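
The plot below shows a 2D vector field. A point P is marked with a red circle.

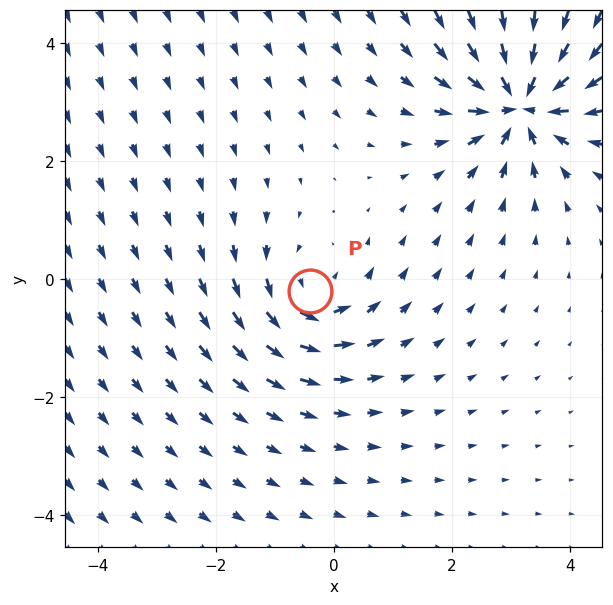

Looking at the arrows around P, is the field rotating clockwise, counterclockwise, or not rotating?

counterclockwise

Near P at (-0.4, -0.2) the arrows circulate counterclockwise. The curl (z-component) there is about +4; positive curl means counterclockwise rotation.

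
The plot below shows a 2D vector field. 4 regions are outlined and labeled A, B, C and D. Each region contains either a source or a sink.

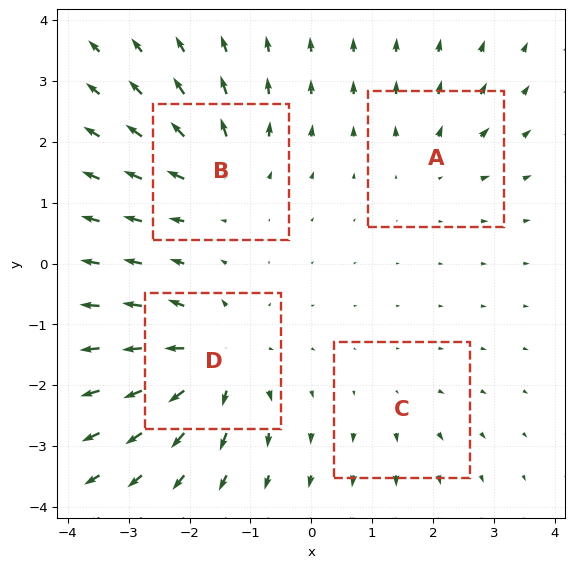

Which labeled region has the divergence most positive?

Divergence at each region's feature centre — A: about +3, B: about +6, C: about +2, D: about +7. Region D is most positive.

D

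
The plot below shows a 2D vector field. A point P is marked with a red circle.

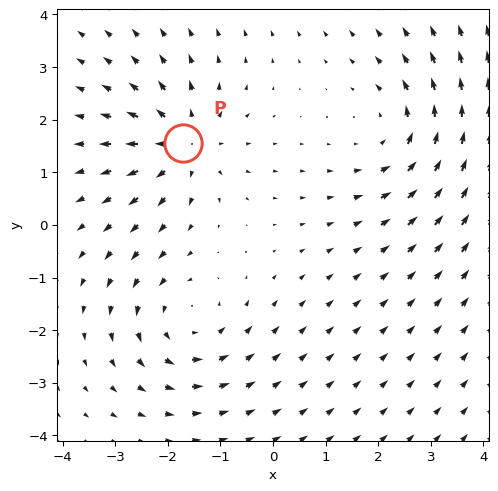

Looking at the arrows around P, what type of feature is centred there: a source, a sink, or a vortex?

At P (-1.7, 1.5) the arrows spread outward. Divergence about +5, curl ≈0 — positive divergence with near-zero curl is a source.

source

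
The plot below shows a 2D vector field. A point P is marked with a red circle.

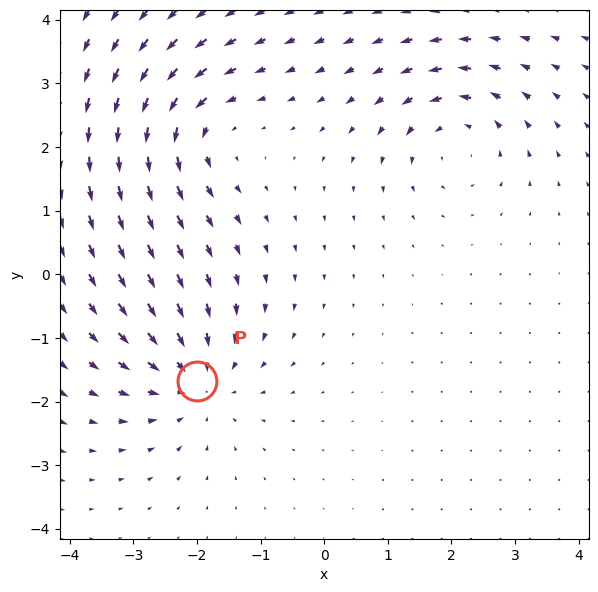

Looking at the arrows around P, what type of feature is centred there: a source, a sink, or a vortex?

sink

At P (-2.0, -1.7) the arrows converge inward. Divergence about -5, curl ≈0 — negative divergence with near-zero curl is a sink.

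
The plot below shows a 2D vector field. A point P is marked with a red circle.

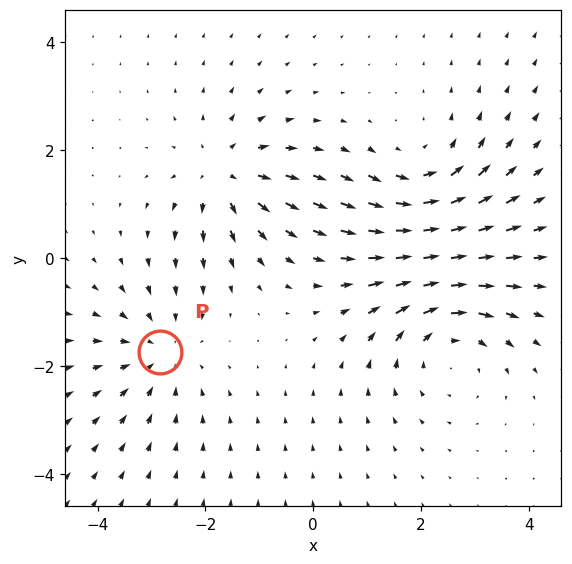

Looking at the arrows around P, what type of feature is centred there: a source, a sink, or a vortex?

At P (-2.8, -1.7) the arrows converge inward. Divergence about -3, curl ≈0 — negative divergence with near-zero curl is a sink.

sink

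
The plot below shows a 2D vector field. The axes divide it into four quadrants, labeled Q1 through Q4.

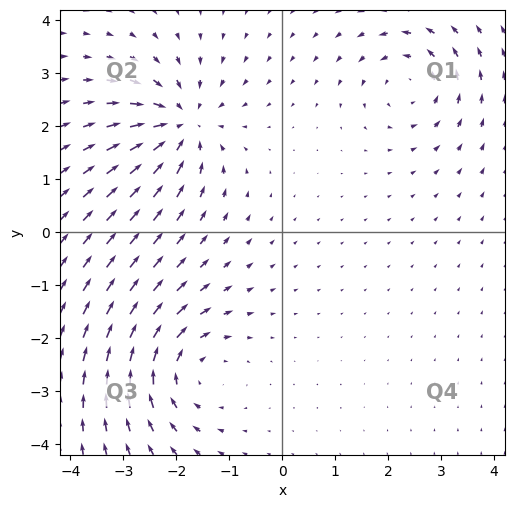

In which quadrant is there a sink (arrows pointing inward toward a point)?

The sink sits at approximately (-1.9, 2.0), which lies in quadrant Q2. The divergence there is about -6, negative as expected for a sink.

Q2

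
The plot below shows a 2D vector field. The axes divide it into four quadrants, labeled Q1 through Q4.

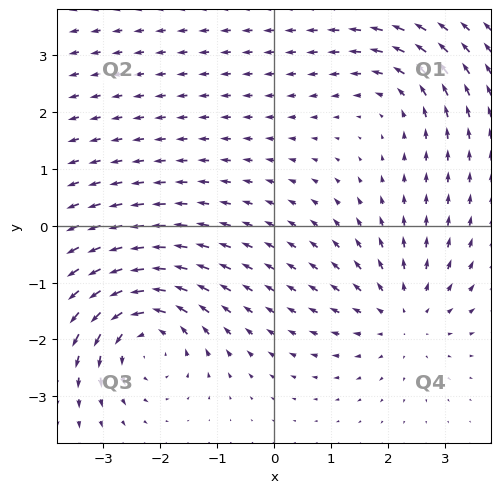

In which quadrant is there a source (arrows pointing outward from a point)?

Q4

The source sits at approximately (2.3, -1.6), which lies in quadrant Q4. The divergence there is about +3, positive as expected for a source.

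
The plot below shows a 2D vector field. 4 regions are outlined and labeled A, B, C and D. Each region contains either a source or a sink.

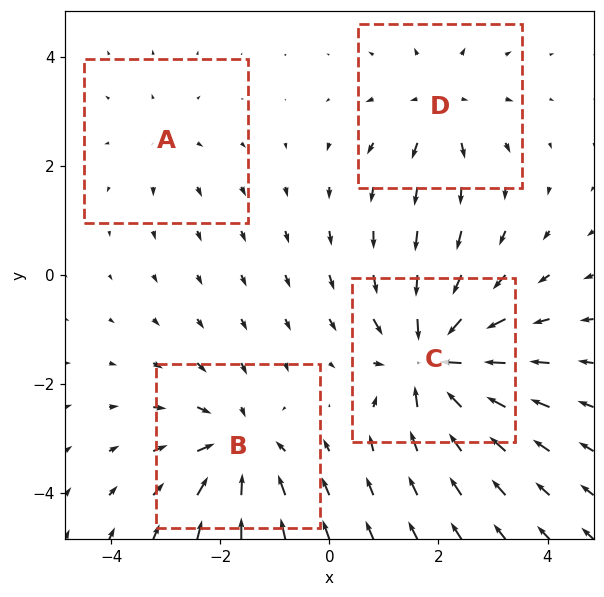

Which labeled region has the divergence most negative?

C

Divergence at each region's feature centre — A: about +2, B: about -5, C: about -8, D: about +4. Region C is most negative.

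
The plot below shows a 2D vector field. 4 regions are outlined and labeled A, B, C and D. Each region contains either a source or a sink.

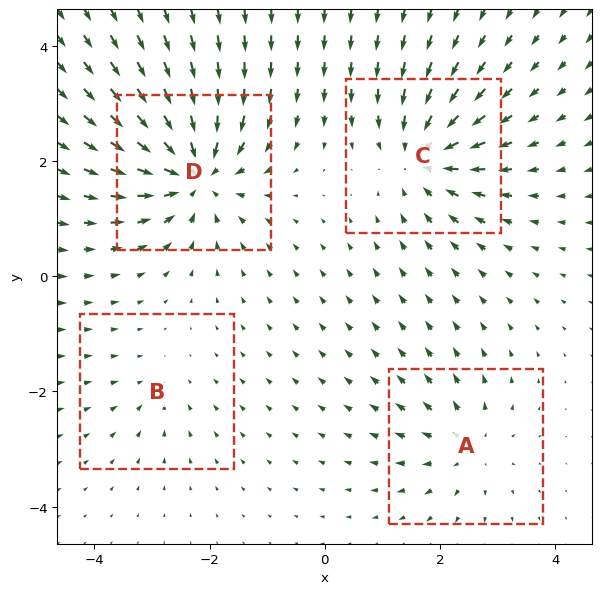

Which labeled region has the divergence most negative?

D

Divergence at each region's feature centre — A: about +4, B: about -2, C: about -6, D: about -8. Region D is most negative.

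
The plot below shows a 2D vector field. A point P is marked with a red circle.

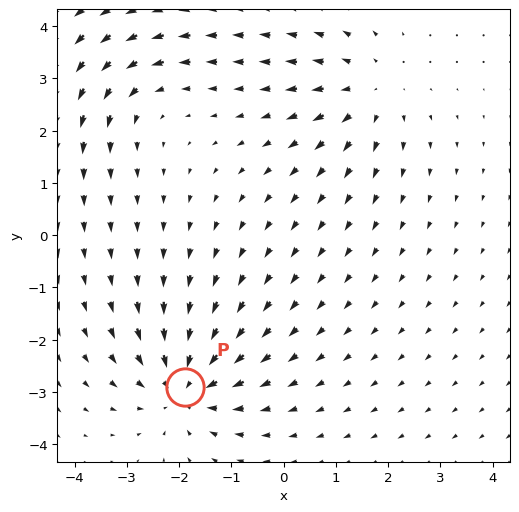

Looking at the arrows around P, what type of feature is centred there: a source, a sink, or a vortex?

sink

At P (-1.9, -2.9) the arrows converge inward. Divergence about -5, curl ≈0 — negative divergence with near-zero curl is a sink.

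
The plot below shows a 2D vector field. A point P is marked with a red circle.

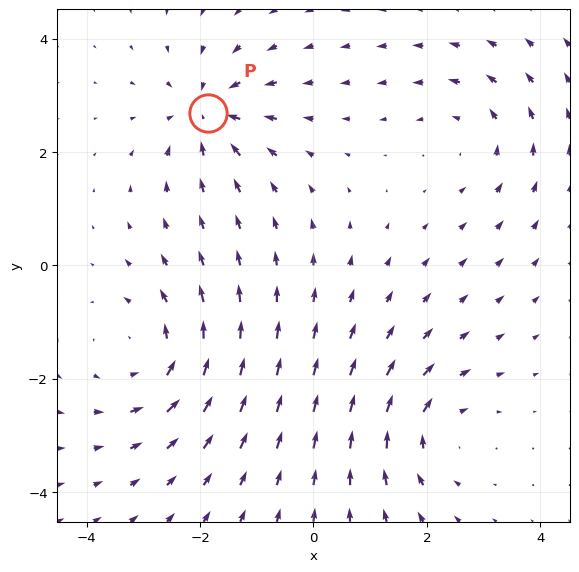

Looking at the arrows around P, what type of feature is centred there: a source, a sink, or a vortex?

At P (-1.9, 2.7) the arrows converge inward. Divergence about -5, curl ≈0 — negative divergence with near-zero curl is a sink.

sink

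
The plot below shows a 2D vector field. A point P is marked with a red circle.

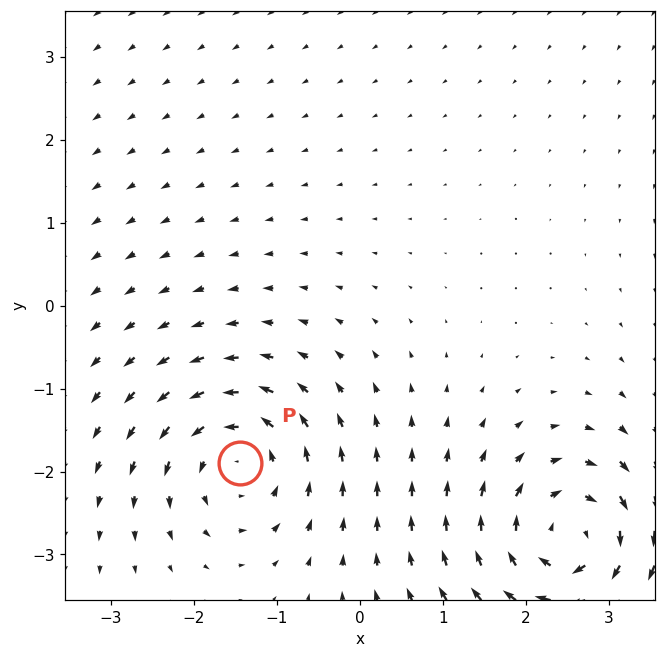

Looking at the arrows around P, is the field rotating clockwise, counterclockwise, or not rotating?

counterclockwise

Near P at (-1.4, -1.9) the arrows circulate counterclockwise. The curl (z-component) there is about +5; positive curl means counterclockwise rotation.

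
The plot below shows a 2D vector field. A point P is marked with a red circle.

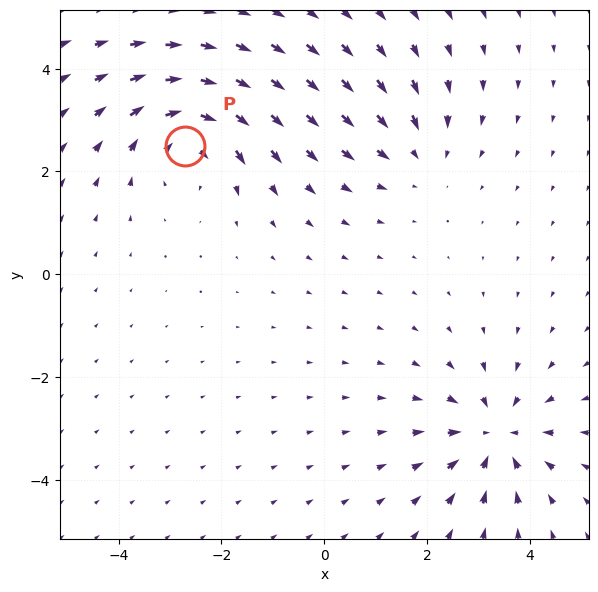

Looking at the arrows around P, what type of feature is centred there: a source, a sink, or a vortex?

vortex

At P (-2.7, 2.5) the arrows circulate clockwise. Divergence ≈0, curl about -5 — near-zero divergence with nonzero curl is a vortex.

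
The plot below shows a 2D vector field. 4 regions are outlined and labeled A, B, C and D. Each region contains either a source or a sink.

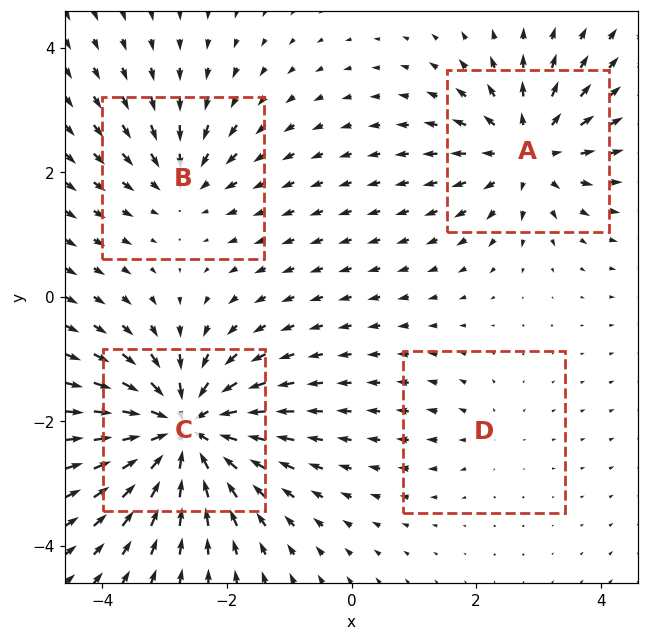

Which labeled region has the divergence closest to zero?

D

Divergence at each region's feature centre — A: about +6, B: about -4, C: about -8, D: about +2. Region D is closest to zero.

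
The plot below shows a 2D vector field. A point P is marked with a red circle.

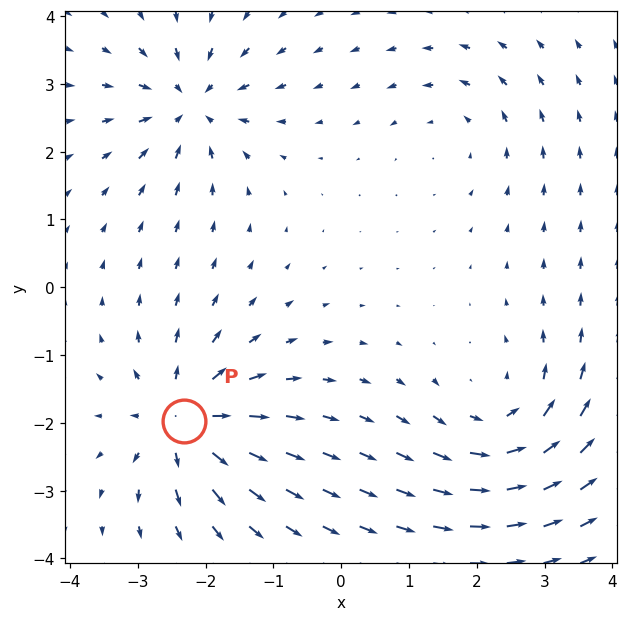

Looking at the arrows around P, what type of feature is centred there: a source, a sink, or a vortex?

At P (-2.3, -2.0) the arrows spread outward. Divergence about +6, curl ≈0 — positive divergence with near-zero curl is a source.

source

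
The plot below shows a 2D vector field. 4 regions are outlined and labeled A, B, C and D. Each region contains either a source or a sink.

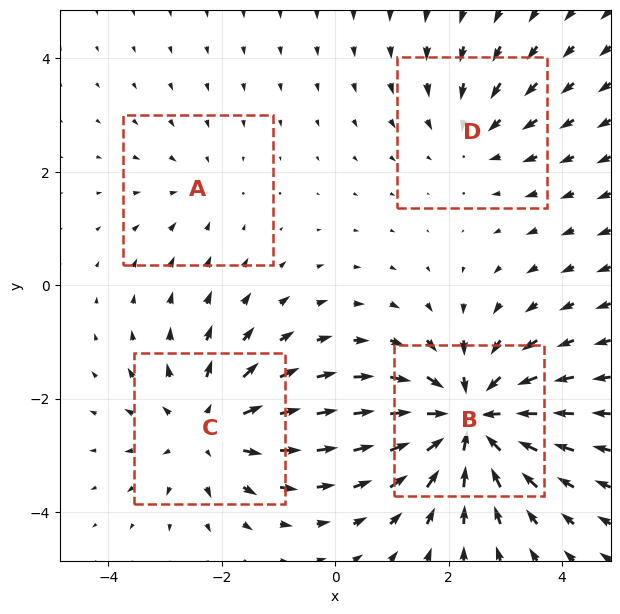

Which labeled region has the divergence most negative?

Divergence at each region's feature centre — A: about -2, B: about -6, C: about +4, D: about -3. Region B is most negative.

B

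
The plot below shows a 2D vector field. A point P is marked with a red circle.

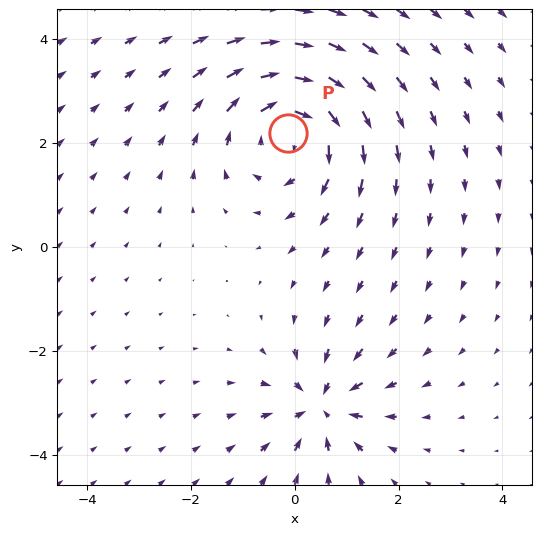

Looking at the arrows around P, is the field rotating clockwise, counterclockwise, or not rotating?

Near P at (-0.1, 2.2) the arrows circulate clockwise. The curl (z-component) there is about -4; negative curl means clockwise rotation.

clockwise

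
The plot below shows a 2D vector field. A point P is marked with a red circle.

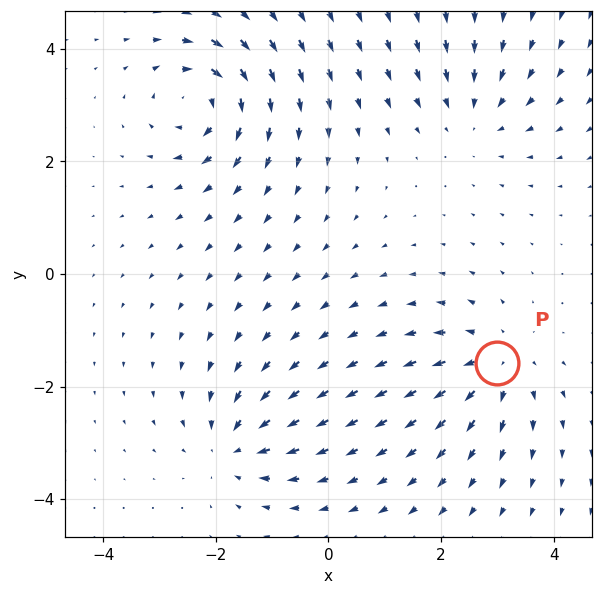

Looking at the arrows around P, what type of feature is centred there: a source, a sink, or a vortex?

At P (3.0, -1.6) the arrows spread outward. Divergence about +5, curl ≈0 — positive divergence with near-zero curl is a source.

source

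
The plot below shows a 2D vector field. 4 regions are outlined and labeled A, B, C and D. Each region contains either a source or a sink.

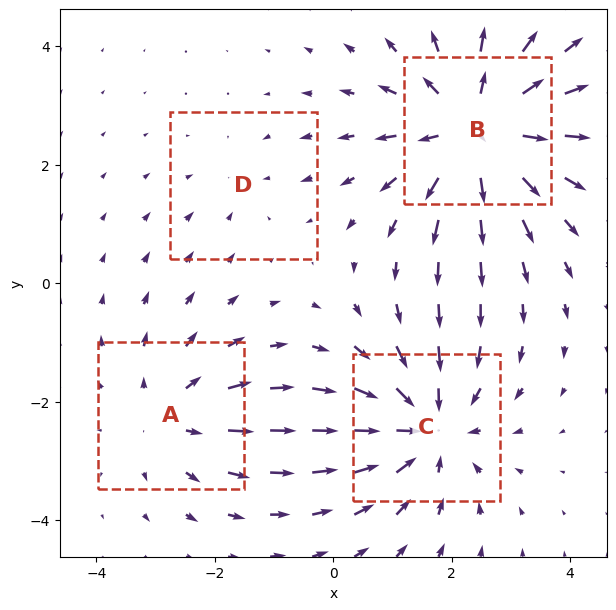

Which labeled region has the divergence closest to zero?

Divergence at each region's feature centre — A: about +3, B: about +6, C: about -5, D: about -2. Region D is closest to zero.

D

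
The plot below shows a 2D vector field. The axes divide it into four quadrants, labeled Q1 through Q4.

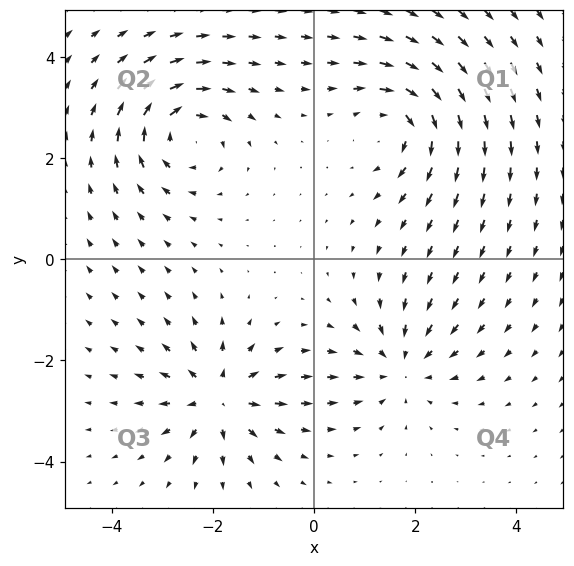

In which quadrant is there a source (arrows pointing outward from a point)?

Q3

The source sits at approximately (-1.9, -2.7), which lies in quadrant Q3. The divergence there is about +5, positive as expected for a source.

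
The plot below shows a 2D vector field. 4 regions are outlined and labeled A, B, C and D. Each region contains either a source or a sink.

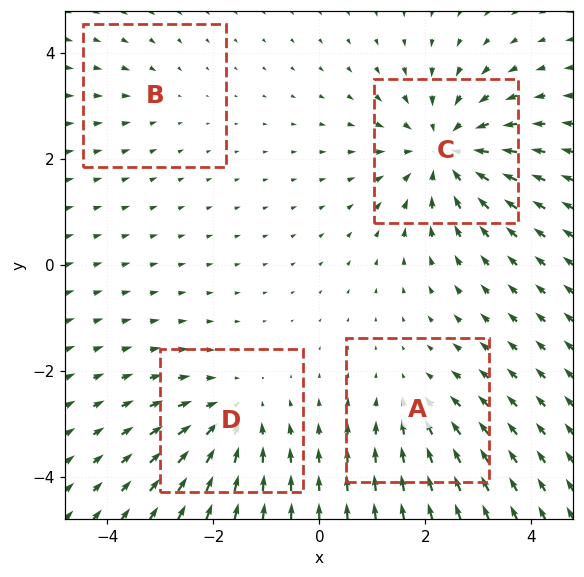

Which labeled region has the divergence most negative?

Divergence at each region's feature centre — A: about -3, B: about -2, C: about -6, D: about -4. Region C is most negative.

C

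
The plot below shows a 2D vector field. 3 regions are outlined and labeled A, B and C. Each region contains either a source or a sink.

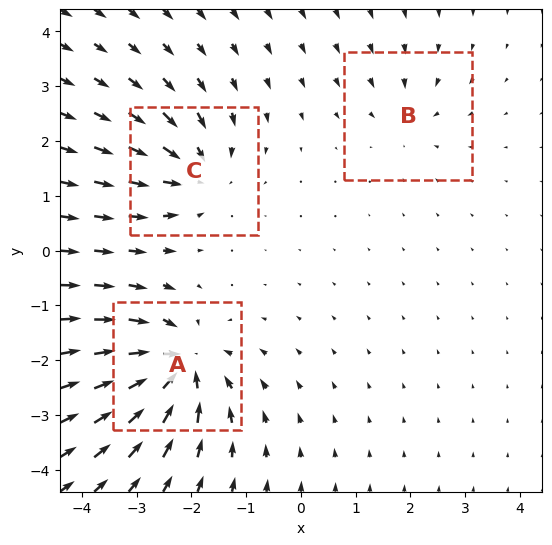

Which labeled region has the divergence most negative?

A

Divergence at each region's feature centre — A: about -6, B: about -2, C: about -4. Region A is most negative.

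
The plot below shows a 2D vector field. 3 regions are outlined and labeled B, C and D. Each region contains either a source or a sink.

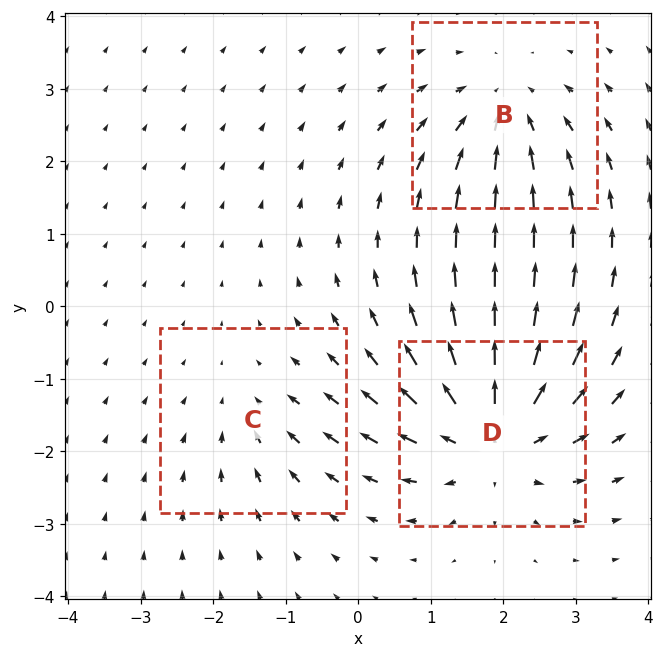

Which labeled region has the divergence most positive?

D

Divergence at each region's feature centre — B: about -3, C: about -2, D: about +5. Region D is most positive.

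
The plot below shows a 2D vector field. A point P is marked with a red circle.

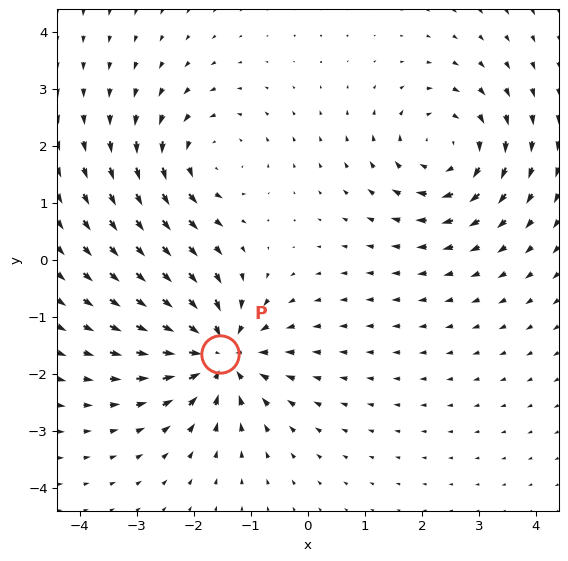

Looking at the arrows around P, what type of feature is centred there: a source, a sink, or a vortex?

sink

At P (-1.5, -1.6) the arrows converge inward. Divergence about -5, curl ≈0 — negative divergence with near-zero curl is a sink.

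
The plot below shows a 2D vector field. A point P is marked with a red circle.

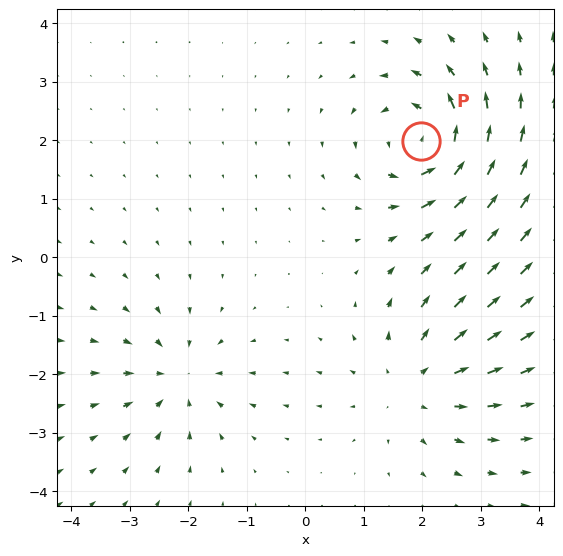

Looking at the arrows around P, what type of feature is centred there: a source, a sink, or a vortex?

vortex

At P (2.0, 2.0) the arrows circulate counterclockwise. Divergence ≈0, curl about +6 — near-zero divergence with nonzero curl is a vortex.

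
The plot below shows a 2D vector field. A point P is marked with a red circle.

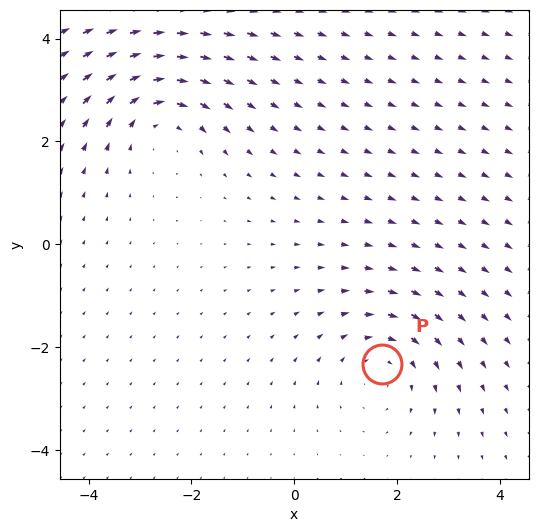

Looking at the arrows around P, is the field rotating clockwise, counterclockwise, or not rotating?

Near P at (1.7, -2.3) the arrows circulate clockwise. The curl (z-component) there is about -2; negative curl means clockwise rotation.

clockwise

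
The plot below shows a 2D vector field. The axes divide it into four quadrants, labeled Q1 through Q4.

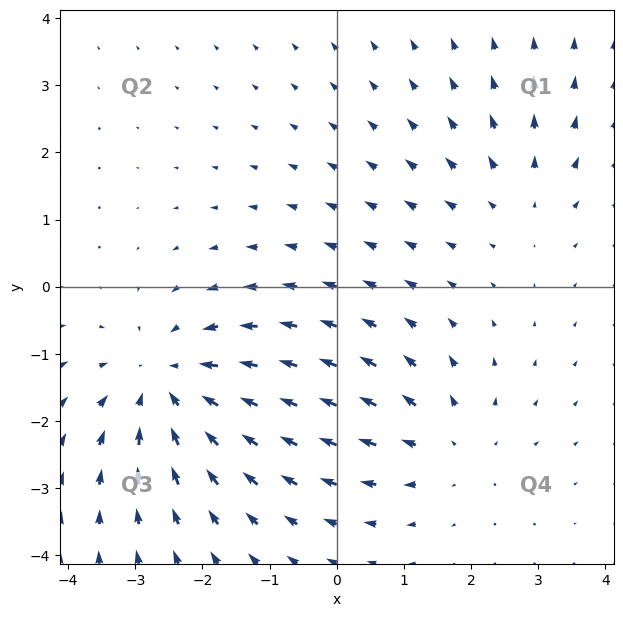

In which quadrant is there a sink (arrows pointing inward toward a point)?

The sink sits at approximately (-2.5, -1.4), which lies in quadrant Q3. The divergence there is about -4, negative as expected for a sink.

Q3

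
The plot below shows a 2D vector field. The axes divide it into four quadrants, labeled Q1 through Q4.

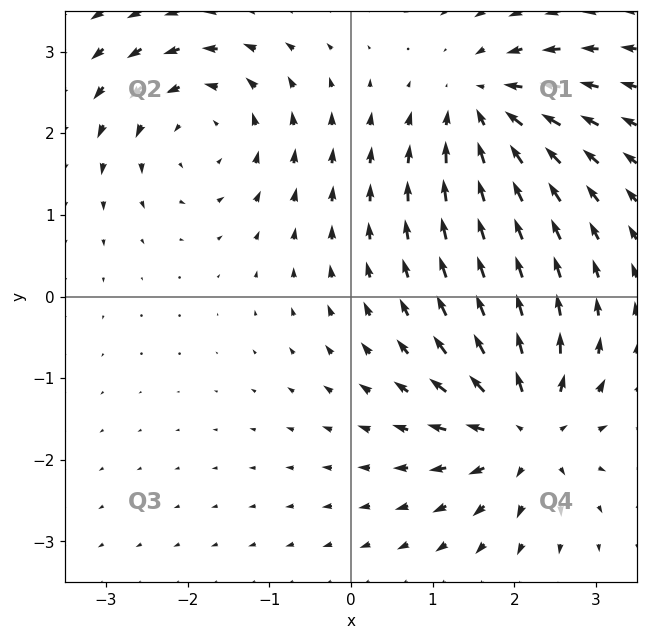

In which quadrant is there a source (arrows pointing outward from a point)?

Q4

The source sits at approximately (2.1, -1.6), which lies in quadrant Q4. The divergence there is about +5, positive as expected for a source.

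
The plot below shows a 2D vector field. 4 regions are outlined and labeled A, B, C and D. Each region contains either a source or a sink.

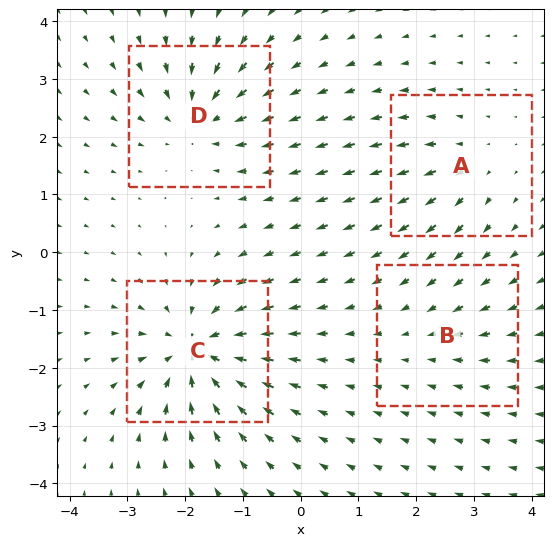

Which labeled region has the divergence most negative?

Divergence at each region's feature centre — A: about +4, B: about -2, C: about -8, D: about -6. Region C is most negative.

C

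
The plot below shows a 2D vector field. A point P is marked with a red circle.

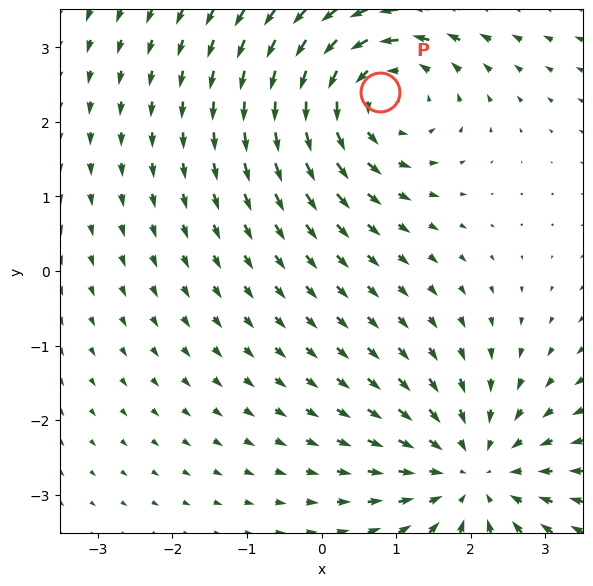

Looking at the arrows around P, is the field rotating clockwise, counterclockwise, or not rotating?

counterclockwise

Near P at (0.8, 2.4) the arrows circulate counterclockwise. The curl (z-component) there is about +4; positive curl means counterclockwise rotation.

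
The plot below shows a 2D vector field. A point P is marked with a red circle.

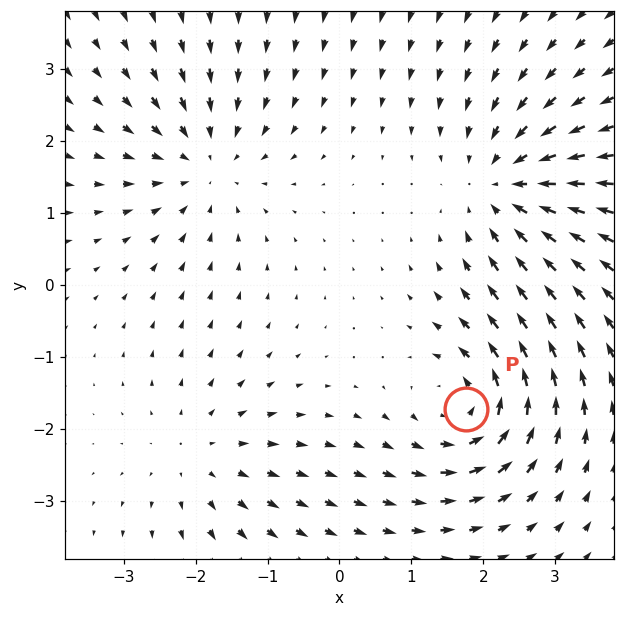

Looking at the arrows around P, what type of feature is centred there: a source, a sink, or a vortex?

At P (1.8, -1.7) the arrows circulate counterclockwise. Divergence ≈0, curl about +6 — near-zero divergence with nonzero curl is a vortex.

vortex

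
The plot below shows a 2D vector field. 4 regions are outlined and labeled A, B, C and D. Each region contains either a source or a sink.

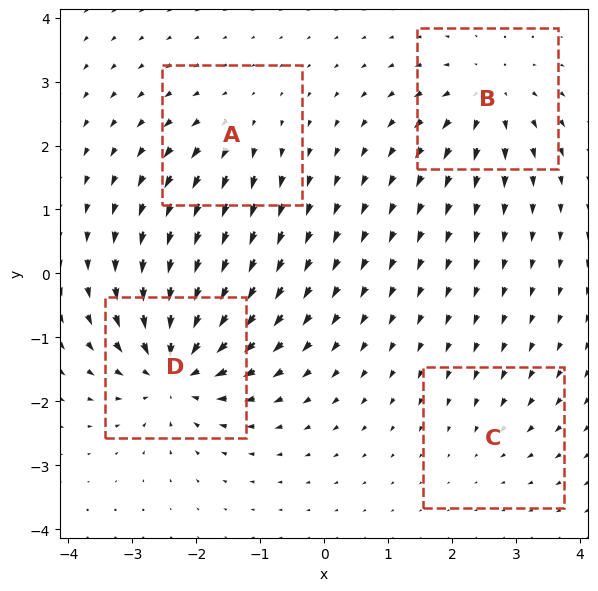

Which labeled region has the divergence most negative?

Divergence at each region's feature centre — A: about +4, B: about +6, C: about -2, D: about -9. Region D is most negative.

D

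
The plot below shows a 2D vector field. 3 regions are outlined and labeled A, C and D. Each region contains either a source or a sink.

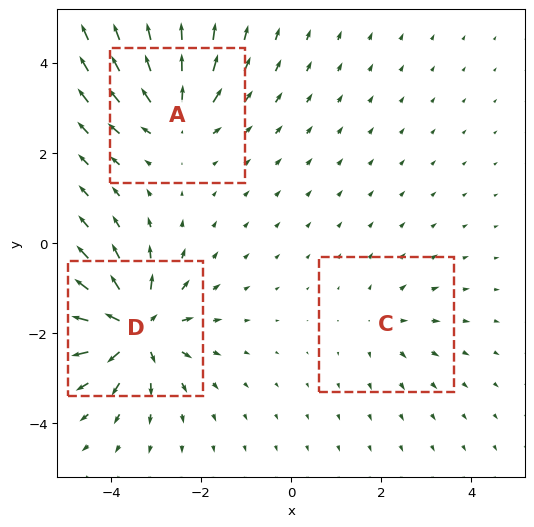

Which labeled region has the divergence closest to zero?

C

Divergence at each region's feature centre — A: about +4, C: about +2, D: about +6. Region C is closest to zero.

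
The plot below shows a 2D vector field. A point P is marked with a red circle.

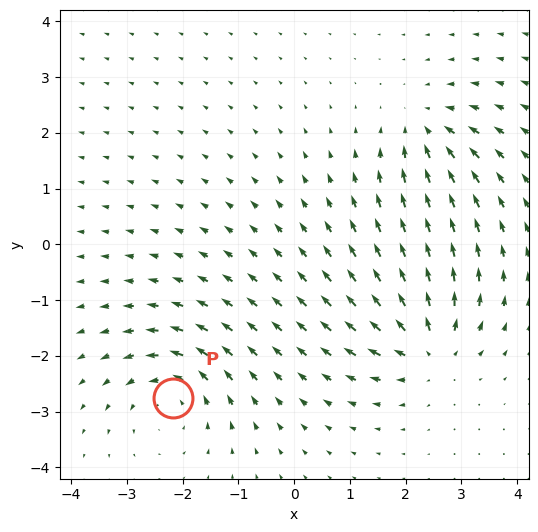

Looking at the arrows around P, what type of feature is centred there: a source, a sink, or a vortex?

At P (-2.2, -2.7) the arrows circulate counterclockwise. Divergence ≈0, curl about +5 — near-zero divergence with nonzero curl is a vortex.

vortex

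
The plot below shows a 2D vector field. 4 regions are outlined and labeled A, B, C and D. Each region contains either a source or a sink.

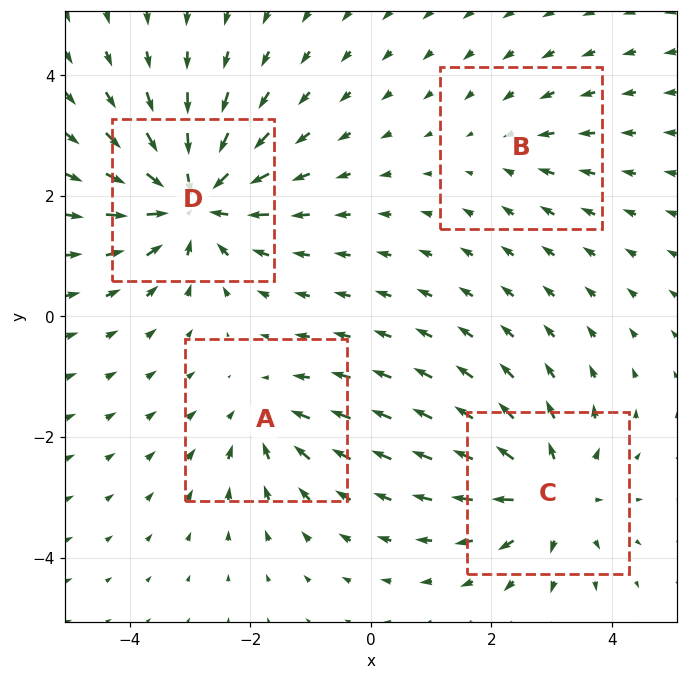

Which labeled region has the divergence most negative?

Divergence at each region's feature centre — A: about -4, B: about -2, C: about +5, D: about -7. Region D is most negative.

D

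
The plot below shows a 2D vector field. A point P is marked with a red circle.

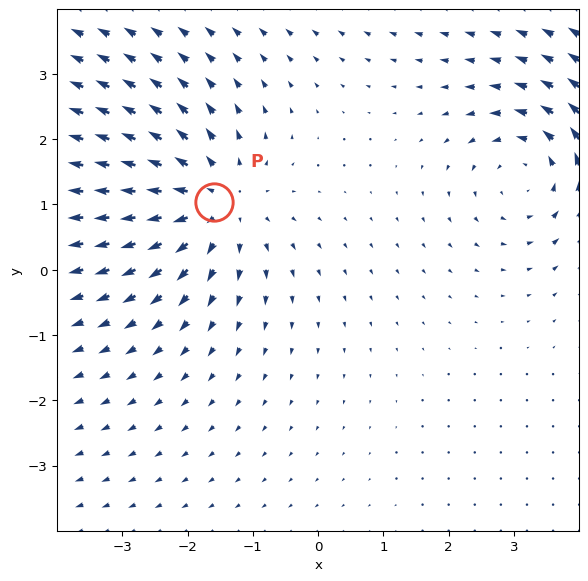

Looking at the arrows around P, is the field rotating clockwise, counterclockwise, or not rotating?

not rotating

Near P at (-1.6, 1.0) the arrows show no circulation. The curl there is ≈0.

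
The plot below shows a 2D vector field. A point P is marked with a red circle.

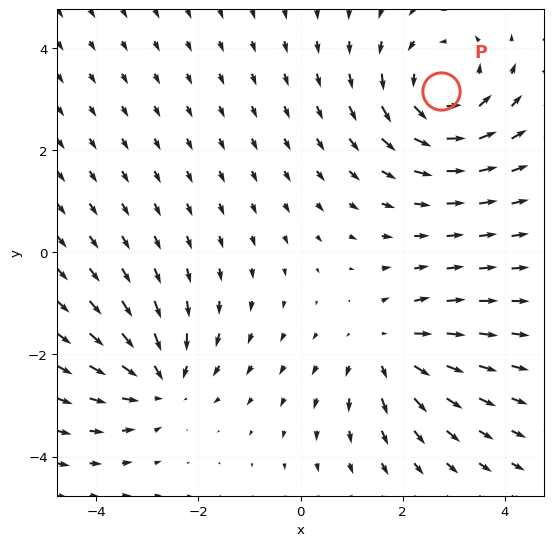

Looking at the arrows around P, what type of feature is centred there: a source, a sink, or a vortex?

vortex

At P (2.7, 3.2) the arrows circulate counterclockwise. Divergence ≈0, curl about +4 — near-zero divergence with nonzero curl is a vortex.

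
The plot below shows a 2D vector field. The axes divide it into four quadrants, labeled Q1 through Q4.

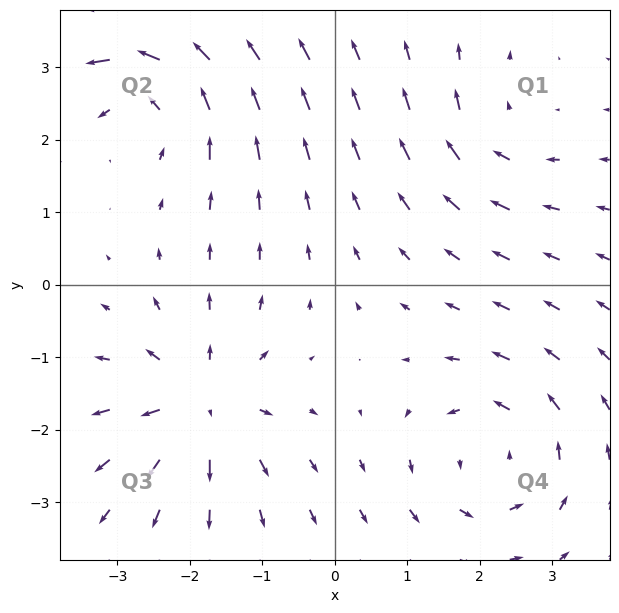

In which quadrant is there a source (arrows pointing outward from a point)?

The source sits at approximately (-1.8, -1.6), which lies in quadrant Q3. The divergence there is about +6, positive as expected for a source.

Q3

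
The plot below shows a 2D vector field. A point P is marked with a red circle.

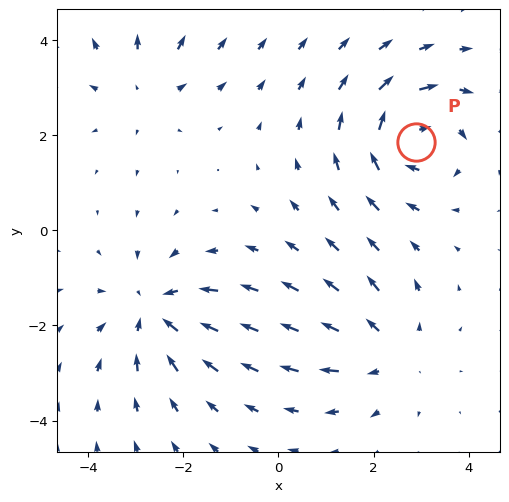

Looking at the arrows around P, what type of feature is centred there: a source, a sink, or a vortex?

At P (2.9, 1.9) the arrows circulate clockwise. Divergence ≈0, curl about -7 — near-zero divergence with nonzero curl is a vortex.

vortex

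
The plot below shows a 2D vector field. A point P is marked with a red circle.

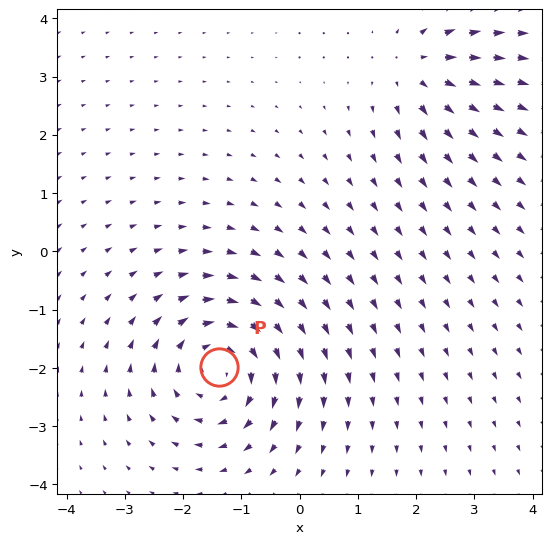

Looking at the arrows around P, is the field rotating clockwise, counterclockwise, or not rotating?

Near P at (-1.4, -2.0) the arrows circulate clockwise. The curl (z-component) there is about -5; negative curl means clockwise rotation.

clockwise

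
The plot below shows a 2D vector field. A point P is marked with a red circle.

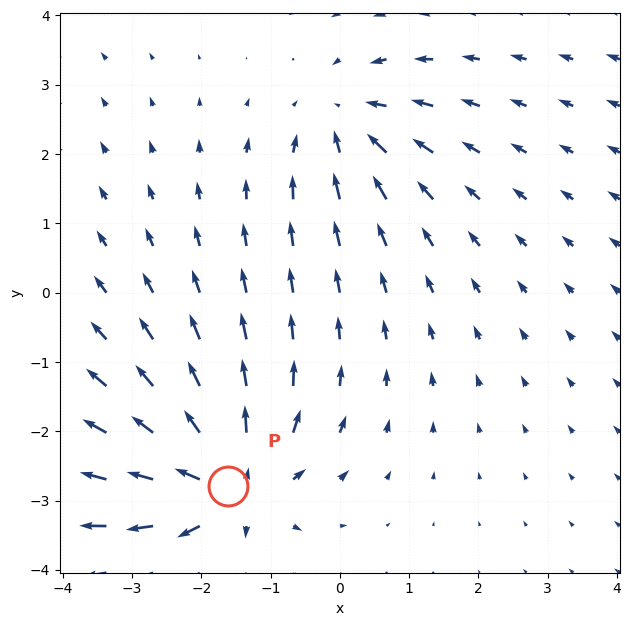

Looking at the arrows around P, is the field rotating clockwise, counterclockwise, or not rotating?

Near P at (-1.6, -2.8) the arrows show no circulation. The curl there is ≈0.

not rotating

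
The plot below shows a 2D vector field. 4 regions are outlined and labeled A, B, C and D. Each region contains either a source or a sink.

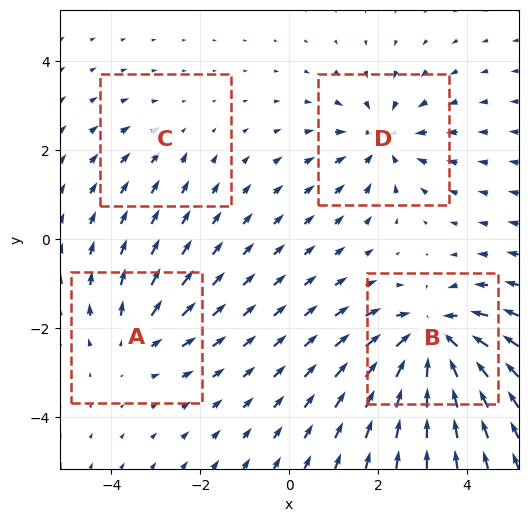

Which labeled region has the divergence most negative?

Divergence at each region's feature centre — A: about +3, B: about -7, C: about -2, D: about -5. Region B is most negative.

B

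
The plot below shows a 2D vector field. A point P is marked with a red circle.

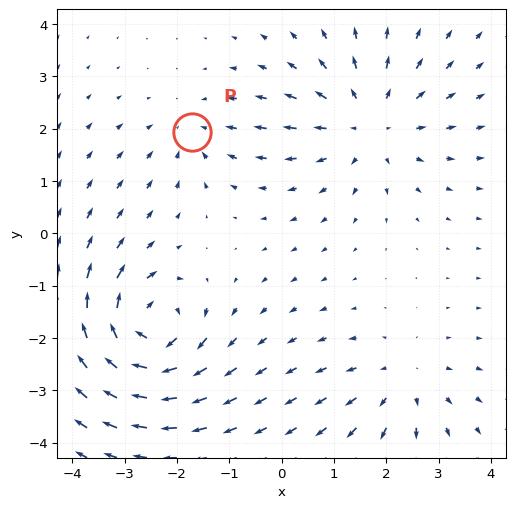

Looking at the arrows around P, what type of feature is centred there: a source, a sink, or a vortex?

At P (-1.7, 1.9) the arrows converge inward. Divergence about -2, curl ≈0 — negative divergence with near-zero curl is a sink.

sink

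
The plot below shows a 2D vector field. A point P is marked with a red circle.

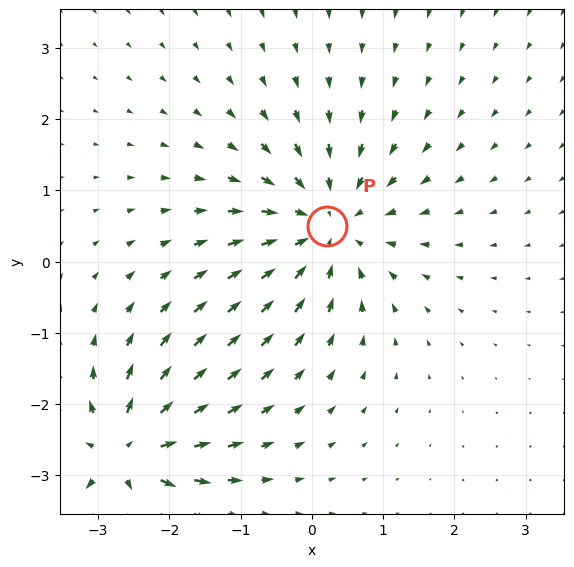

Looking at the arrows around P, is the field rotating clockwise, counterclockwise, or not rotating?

not rotating

Near P at (0.2, 0.5) the arrows show no circulation. The curl there is ≈0.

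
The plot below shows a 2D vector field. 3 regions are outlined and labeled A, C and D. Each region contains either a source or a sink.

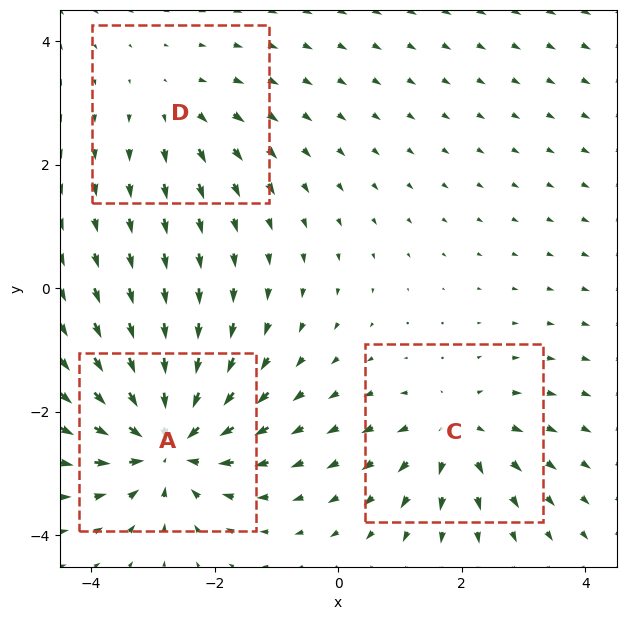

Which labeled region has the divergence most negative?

Divergence at each region's feature centre — A: about -6, C: about +3, D: about +2. Region A is most negative.

A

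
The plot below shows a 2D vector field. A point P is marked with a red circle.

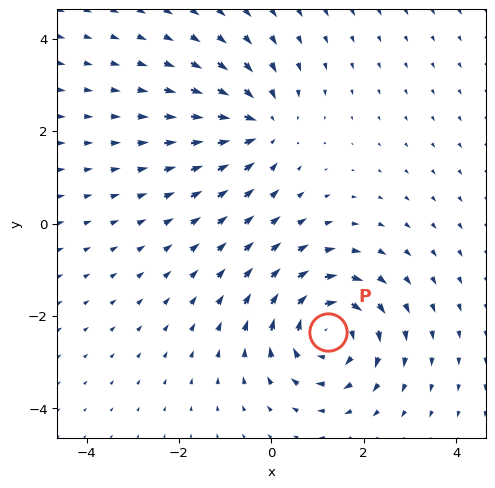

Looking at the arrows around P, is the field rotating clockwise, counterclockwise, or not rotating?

Near P at (1.2, -2.4) the arrows circulate clockwise. The curl (z-component) there is about -4; negative curl means clockwise rotation.

clockwise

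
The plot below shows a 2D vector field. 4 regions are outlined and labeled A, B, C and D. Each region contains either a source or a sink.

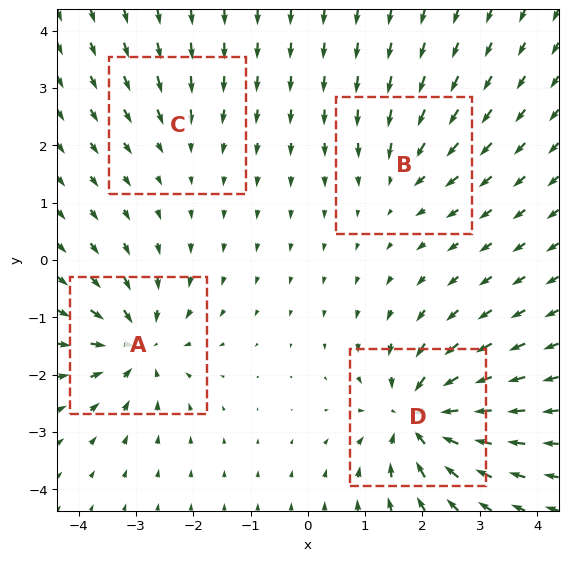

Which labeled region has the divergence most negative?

Divergence at each region's feature centre — A: about -7, B: about -4, C: about -3, D: about -8. Region D is most negative.

D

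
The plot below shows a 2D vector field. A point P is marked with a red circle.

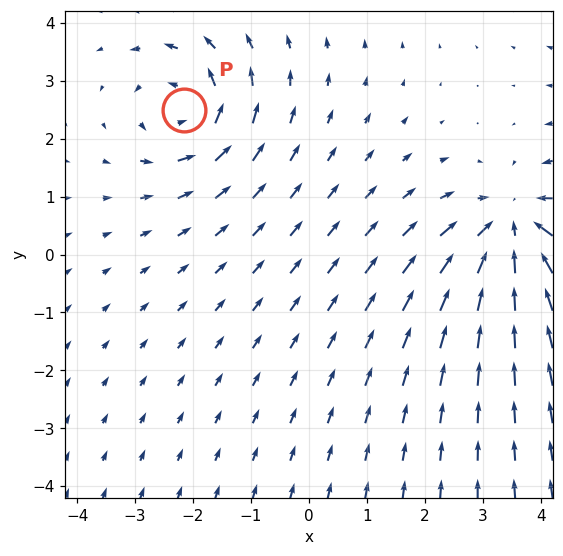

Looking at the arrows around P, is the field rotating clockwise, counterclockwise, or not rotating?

counterclockwise

Near P at (-2.1, 2.5) the arrows circulate counterclockwise. The curl (z-component) there is about +4; positive curl means counterclockwise rotation.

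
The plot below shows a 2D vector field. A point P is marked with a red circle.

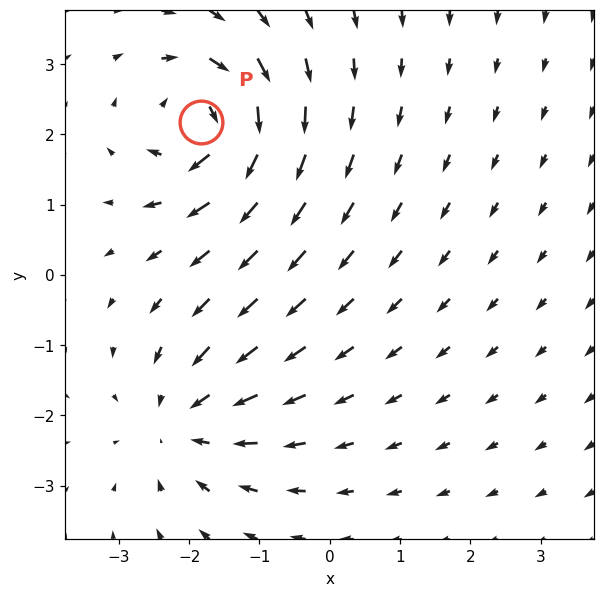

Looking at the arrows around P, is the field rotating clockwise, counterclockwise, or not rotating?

Near P at (-1.8, 2.2) the arrows circulate clockwise. The curl (z-component) there is about -6; negative curl means clockwise rotation.

clockwise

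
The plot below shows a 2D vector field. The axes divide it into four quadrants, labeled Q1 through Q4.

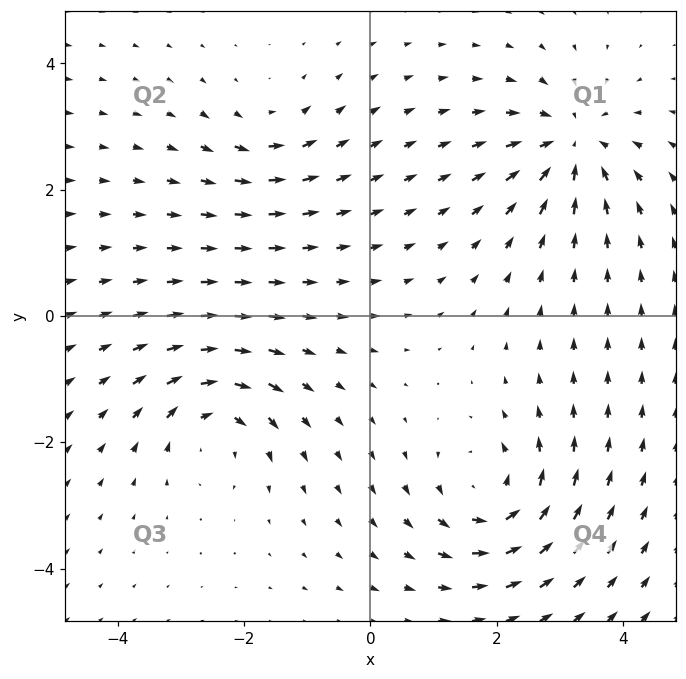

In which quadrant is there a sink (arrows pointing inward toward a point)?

The sink sits at approximately (3.2, 2.7), which lies in quadrant Q1. The divergence there is about -6, negative as expected for a sink.

Q1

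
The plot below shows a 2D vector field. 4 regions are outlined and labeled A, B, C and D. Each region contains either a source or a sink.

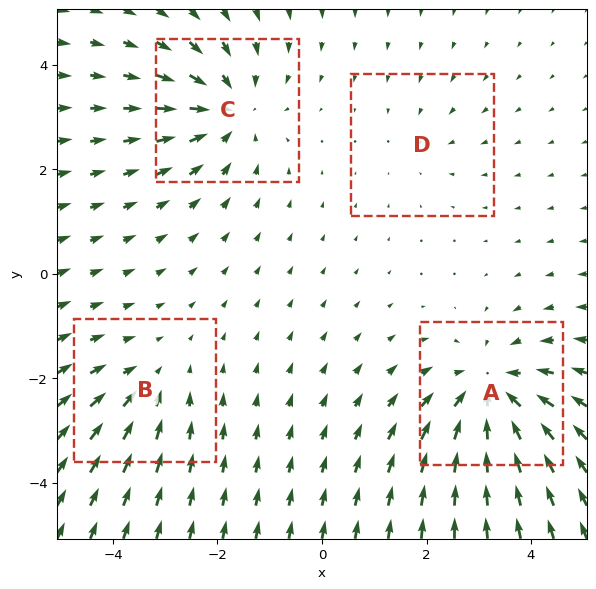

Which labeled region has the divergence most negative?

A

Divergence at each region's feature centre — A: about -6, B: about -3, C: about -5, D: about -2. Region A is most negative.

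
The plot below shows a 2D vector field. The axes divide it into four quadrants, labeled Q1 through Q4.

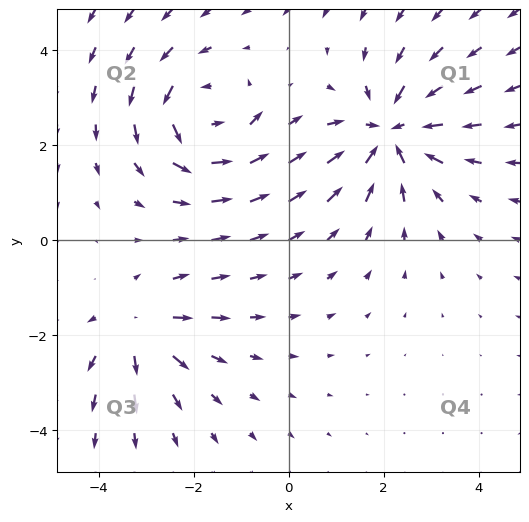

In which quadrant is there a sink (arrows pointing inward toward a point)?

Q1

The sink sits at approximately (2.1, 2.3), which lies in quadrant Q1. The divergence there is about -4, negative as expected for a sink.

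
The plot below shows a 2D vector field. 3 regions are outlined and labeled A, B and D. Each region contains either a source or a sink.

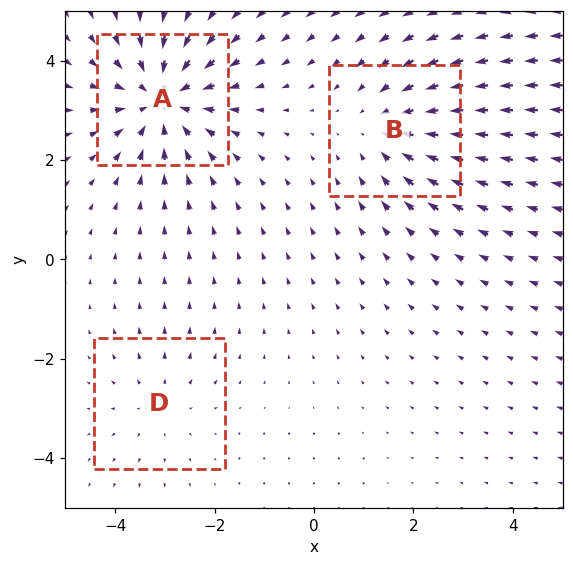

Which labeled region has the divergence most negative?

A

Divergence at each region's feature centre — A: about -4, B: about -3, D: about +2. Region A is most negative.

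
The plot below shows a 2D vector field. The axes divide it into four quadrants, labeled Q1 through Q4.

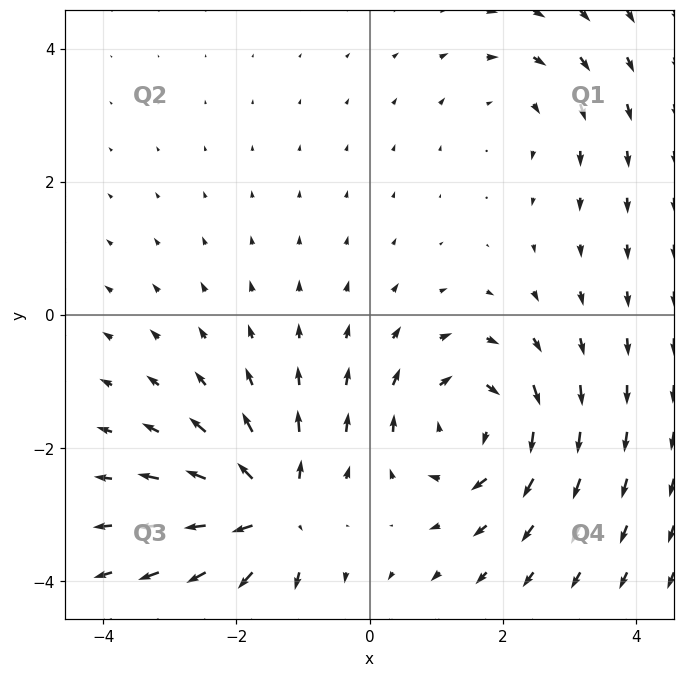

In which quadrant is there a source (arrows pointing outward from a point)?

Q3

The source sits at approximately (-1.5, -3.0), which lies in quadrant Q3. The divergence there is about +7, positive as expected for a source.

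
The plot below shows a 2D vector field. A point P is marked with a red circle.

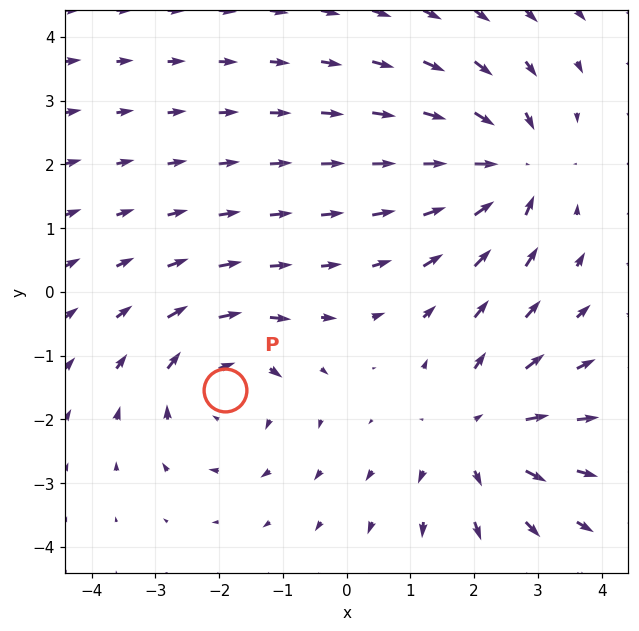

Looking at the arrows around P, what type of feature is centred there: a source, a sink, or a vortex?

At P (-1.9, -1.5) the arrows circulate clockwise. Divergence ≈0, curl about -4 — near-zero divergence with nonzero curl is a vortex.

vortex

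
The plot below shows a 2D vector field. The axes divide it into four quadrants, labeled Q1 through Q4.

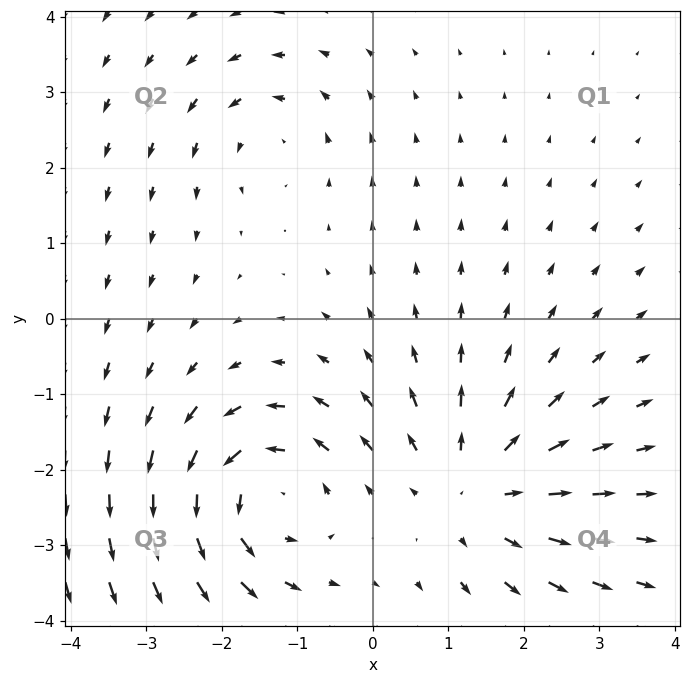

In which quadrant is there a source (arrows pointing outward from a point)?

The source sits at approximately (1.3, -2.2), which lies in quadrant Q4. The divergence there is about +4, positive as expected for a source.

Q4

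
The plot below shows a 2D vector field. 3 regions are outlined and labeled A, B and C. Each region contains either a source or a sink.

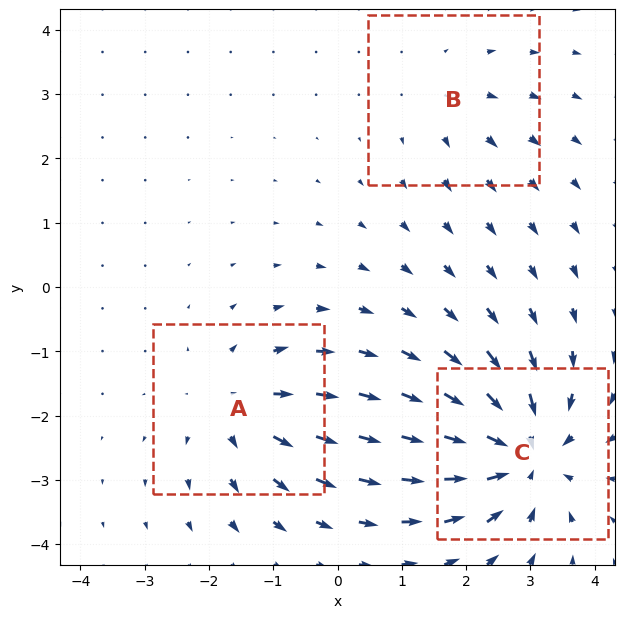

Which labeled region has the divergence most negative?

C

Divergence at each region's feature centre — A: about +3, B: about +2, C: about -5. Region C is most negative.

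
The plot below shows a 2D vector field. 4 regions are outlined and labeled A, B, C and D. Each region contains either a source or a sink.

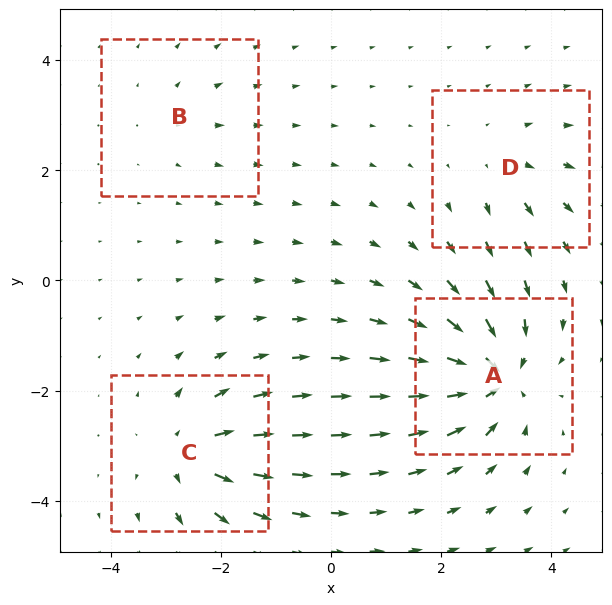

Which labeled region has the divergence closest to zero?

B

Divergence at each region's feature centre — A: about -9, B: about +2, C: about +6, D: about +4. Region B is closest to zero.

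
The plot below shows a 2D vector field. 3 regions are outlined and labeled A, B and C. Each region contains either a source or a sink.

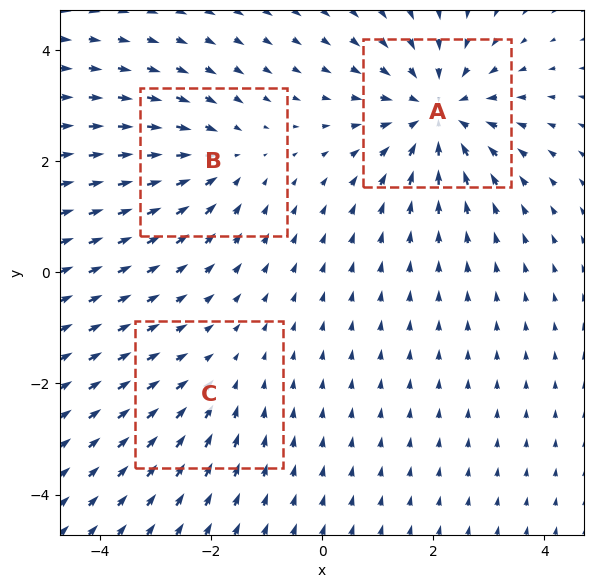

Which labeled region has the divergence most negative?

Divergence at each region's feature centre — A: about -5, B: about -3, C: about -2. Region A is most negative.

A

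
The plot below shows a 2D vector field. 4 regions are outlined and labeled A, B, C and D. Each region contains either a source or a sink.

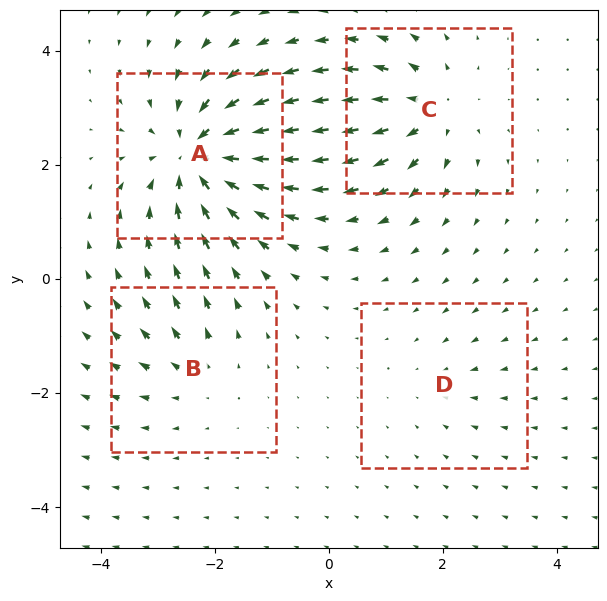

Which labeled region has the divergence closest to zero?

Divergence at each region's feature centre — A: about -8, B: about +3, C: about +5, D: about -2. Region D is closest to zero.

D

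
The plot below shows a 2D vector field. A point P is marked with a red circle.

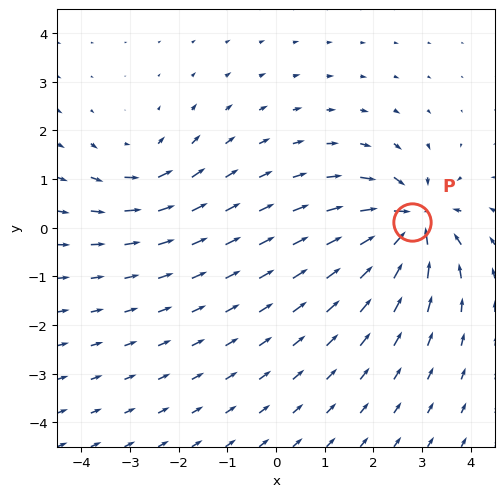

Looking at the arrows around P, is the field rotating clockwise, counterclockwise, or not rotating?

not rotating

Near P at (2.8, 0.1) the arrows show no circulation. The curl there is ≈0.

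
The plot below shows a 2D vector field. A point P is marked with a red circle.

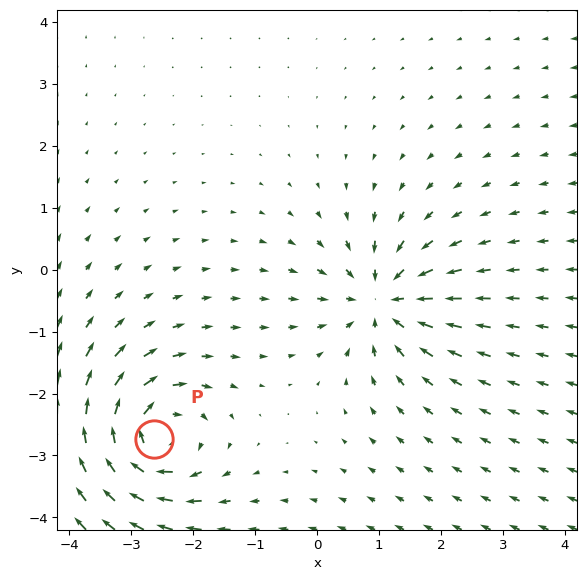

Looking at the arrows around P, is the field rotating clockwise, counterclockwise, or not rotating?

Near P at (-2.6, -2.7) the arrows circulate clockwise. The curl (z-component) there is about -5; negative curl means clockwise rotation.

clockwise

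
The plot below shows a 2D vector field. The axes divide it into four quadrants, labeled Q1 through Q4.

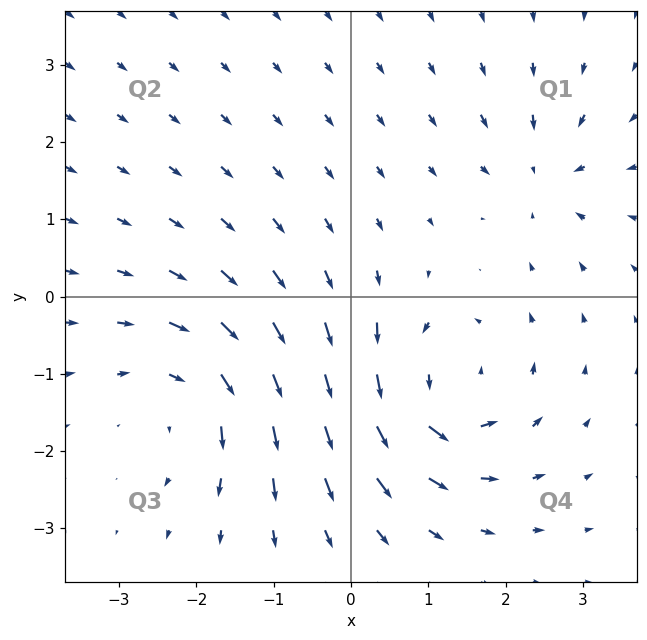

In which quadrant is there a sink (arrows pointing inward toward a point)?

Q1

The sink sits at approximately (2.5, 1.6), which lies in quadrant Q1. The divergence there is about -4, negative as expected for a sink.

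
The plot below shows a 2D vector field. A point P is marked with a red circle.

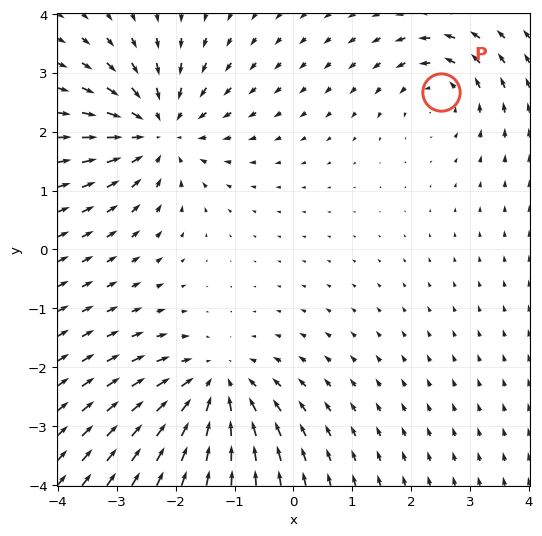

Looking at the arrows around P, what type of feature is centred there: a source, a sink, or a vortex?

vortex

At P (2.5, 2.7) the arrows circulate counterclockwise. Divergence ≈0, curl about +4 — near-zero divergence with nonzero curl is a vortex.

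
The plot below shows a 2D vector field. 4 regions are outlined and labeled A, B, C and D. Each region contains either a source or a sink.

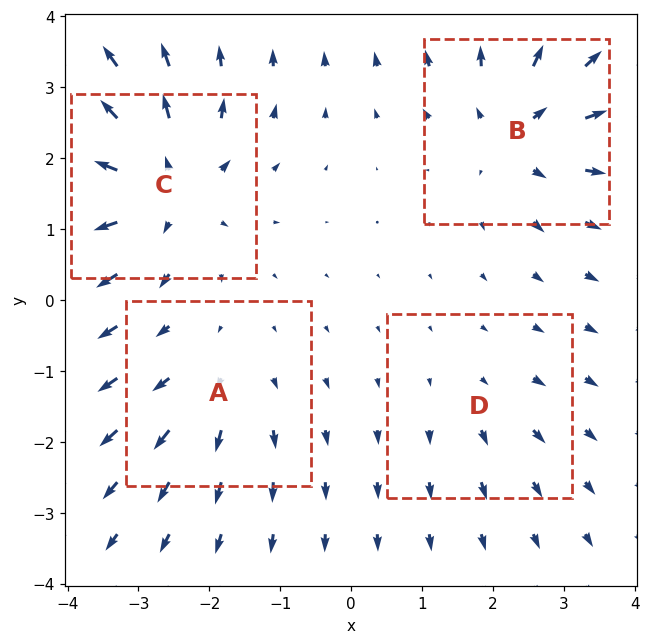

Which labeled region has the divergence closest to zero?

D

Divergence at each region's feature centre — A: about +3, B: about +5, C: about +7, D: about +2. Region D is closest to zero.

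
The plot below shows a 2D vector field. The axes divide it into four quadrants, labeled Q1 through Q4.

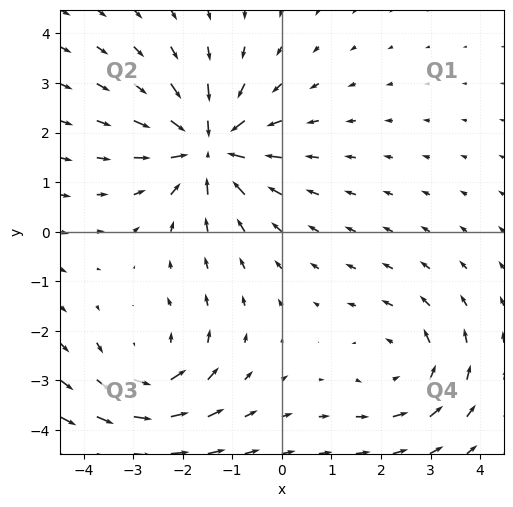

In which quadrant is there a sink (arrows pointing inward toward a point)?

Q2

The sink sits at approximately (-1.5, 1.7), which lies in quadrant Q2. The divergence there is about -5, negative as expected for a sink.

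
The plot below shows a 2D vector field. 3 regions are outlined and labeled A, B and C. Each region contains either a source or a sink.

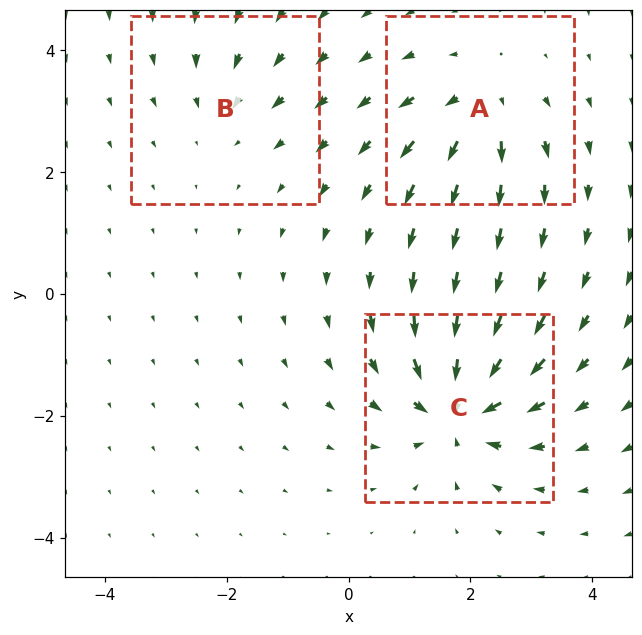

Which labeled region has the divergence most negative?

C

Divergence at each region's feature centre — A: about +4, B: about -2, C: about -6. Region C is most negative.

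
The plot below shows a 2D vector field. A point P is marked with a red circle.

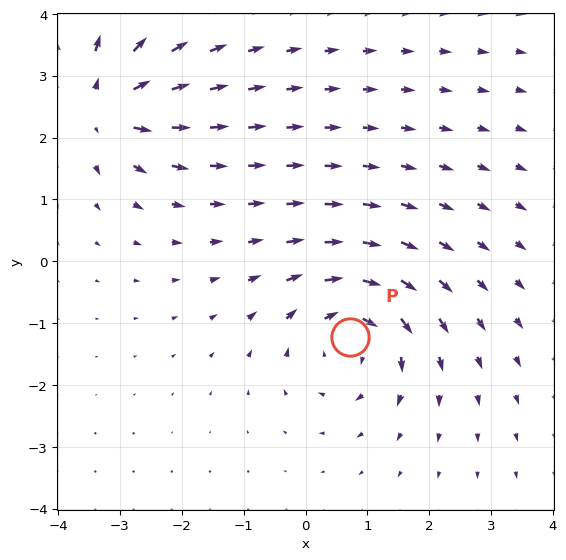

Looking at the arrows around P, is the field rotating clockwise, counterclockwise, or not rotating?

Near P at (0.7, -1.2) the arrows circulate clockwise. The curl (z-component) there is about -4; negative curl means clockwise rotation.

clockwise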